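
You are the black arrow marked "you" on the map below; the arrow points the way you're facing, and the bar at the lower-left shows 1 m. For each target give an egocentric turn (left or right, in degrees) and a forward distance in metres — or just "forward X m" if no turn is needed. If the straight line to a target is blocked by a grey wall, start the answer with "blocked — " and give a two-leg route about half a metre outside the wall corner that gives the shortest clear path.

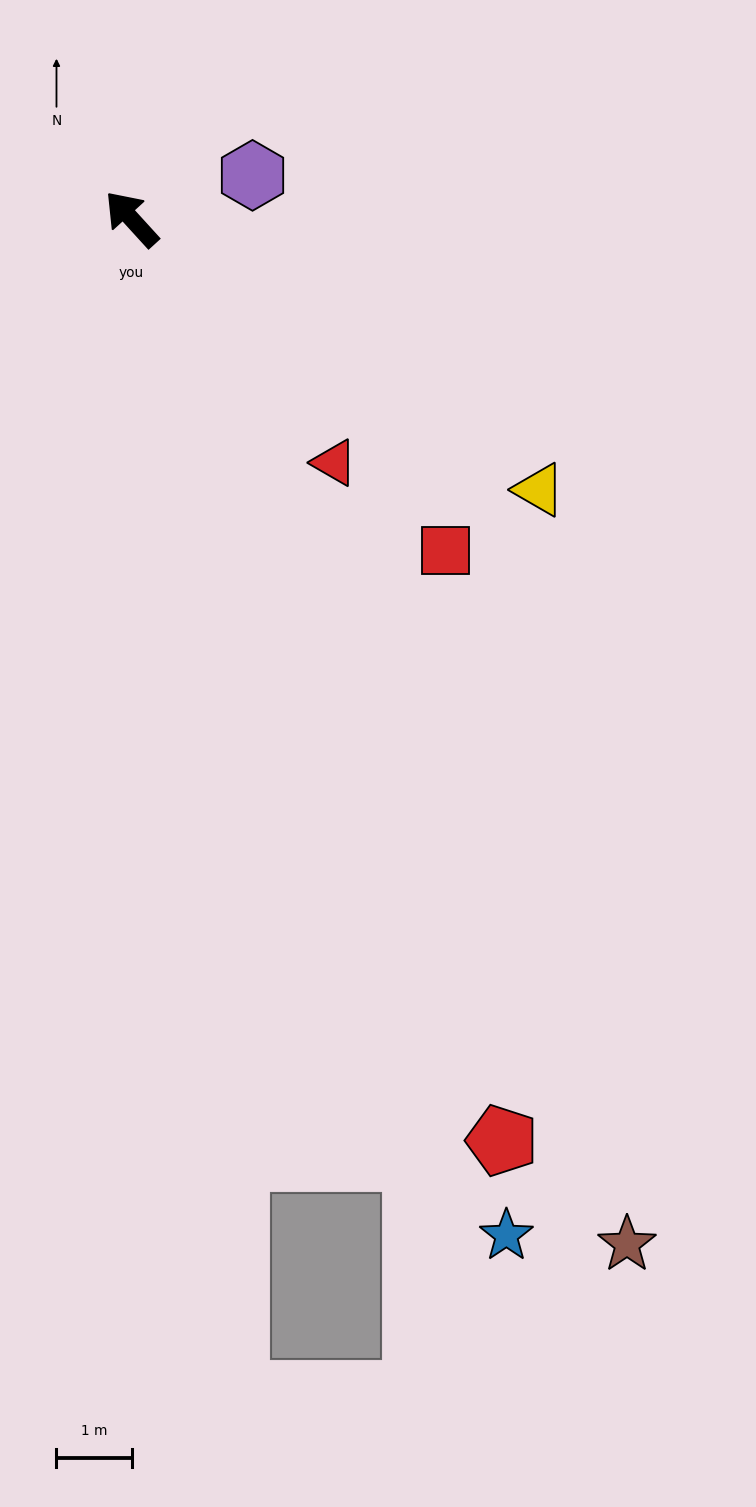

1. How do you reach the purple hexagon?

turn right 113°, forward 1.7 m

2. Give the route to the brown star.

turn left 163°, forward 15.0 m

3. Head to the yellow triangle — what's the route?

turn right 166°, forward 6.4 m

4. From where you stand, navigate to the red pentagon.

turn left 160°, forward 13.1 m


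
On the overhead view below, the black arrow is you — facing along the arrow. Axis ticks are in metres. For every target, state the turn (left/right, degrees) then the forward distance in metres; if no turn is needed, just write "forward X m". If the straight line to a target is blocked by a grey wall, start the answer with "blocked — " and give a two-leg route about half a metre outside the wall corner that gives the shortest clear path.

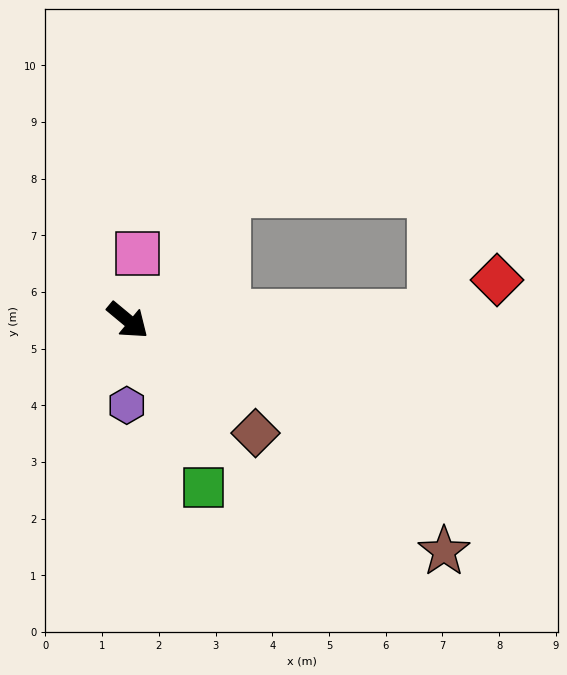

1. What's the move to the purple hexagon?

turn right 51°, forward 1.5 m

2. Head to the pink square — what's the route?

turn left 121°, forward 1.2 m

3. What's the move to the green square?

turn right 26°, forward 3.2 m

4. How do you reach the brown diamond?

forward 3.0 m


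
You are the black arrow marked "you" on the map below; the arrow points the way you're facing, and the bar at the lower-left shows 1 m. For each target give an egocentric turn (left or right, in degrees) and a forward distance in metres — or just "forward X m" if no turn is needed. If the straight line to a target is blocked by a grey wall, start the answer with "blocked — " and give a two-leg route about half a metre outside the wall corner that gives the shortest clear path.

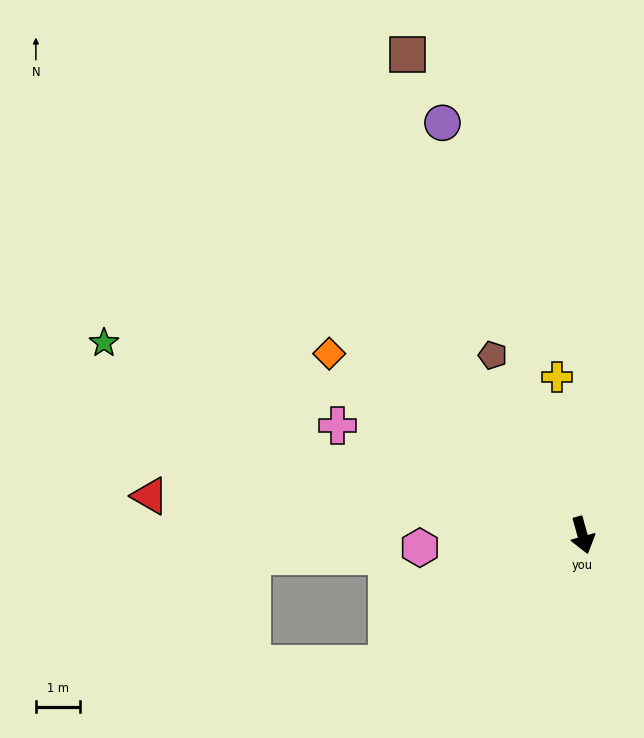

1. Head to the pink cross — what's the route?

turn right 130°, forward 6.0 m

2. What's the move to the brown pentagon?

turn right 169°, forward 4.5 m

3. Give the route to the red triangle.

turn right 111°, forward 9.8 m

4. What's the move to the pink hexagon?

turn right 101°, forward 3.7 m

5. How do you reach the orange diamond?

turn right 141°, forward 7.0 m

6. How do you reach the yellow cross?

turn left 174°, forward 3.6 m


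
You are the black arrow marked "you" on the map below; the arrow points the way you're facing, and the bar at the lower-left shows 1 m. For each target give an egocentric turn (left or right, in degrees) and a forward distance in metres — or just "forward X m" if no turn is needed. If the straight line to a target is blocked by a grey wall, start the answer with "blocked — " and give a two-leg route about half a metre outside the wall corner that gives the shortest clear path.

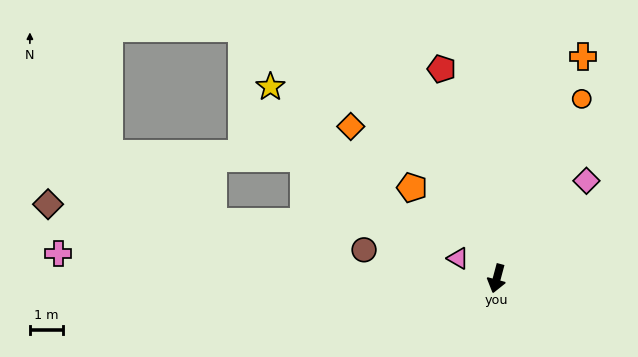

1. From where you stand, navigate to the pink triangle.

turn right 103°, forward 1.3 m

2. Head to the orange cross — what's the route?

turn left 174°, forward 7.3 m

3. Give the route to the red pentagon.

turn right 150°, forward 6.6 m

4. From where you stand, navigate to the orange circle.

turn left 170°, forward 6.1 m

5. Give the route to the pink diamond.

turn left 152°, forward 4.0 m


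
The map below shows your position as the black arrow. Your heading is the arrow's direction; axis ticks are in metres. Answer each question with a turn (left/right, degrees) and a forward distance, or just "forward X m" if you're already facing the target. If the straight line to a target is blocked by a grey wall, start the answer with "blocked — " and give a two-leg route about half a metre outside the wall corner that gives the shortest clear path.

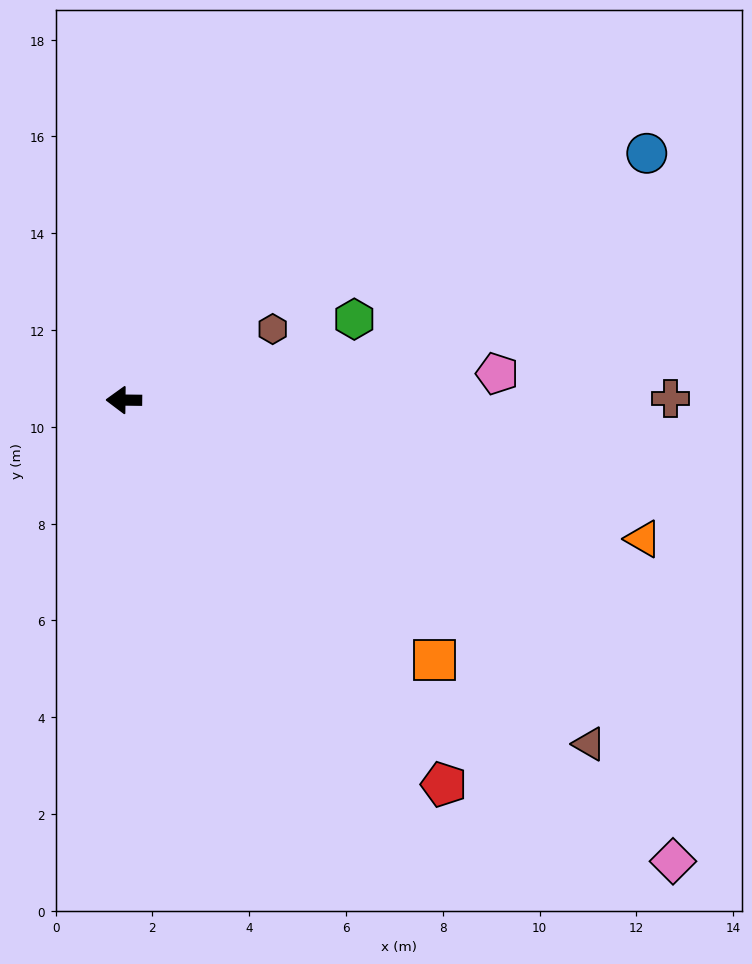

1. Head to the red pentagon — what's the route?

turn left 130°, forward 10.3 m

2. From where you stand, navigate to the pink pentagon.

turn right 175°, forward 7.7 m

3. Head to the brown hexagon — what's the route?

turn right 154°, forward 3.4 m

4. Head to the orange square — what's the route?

turn left 141°, forward 8.4 m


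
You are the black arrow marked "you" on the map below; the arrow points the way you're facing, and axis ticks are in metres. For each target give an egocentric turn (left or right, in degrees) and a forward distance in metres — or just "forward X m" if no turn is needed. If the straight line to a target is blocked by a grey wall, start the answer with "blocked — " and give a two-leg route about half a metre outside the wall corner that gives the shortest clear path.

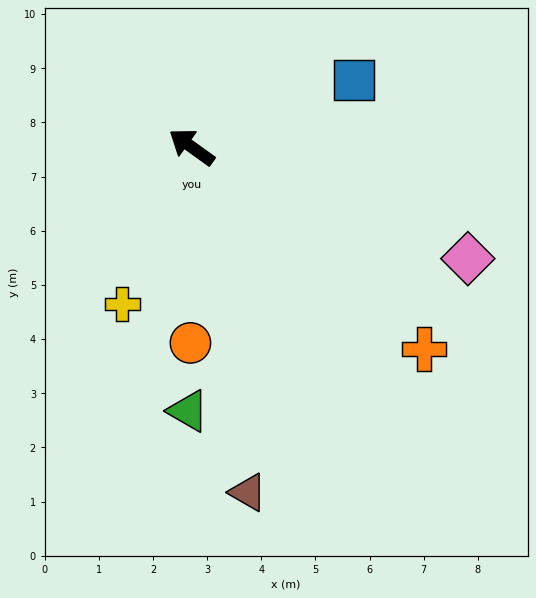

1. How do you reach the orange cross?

turn left 175°, forward 5.7 m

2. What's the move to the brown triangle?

turn left 135°, forward 6.5 m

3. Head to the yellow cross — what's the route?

turn left 102°, forward 3.2 m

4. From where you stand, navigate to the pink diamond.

turn right 166°, forward 5.5 m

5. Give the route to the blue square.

turn right 122°, forward 3.2 m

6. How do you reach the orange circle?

turn left 125°, forward 3.6 m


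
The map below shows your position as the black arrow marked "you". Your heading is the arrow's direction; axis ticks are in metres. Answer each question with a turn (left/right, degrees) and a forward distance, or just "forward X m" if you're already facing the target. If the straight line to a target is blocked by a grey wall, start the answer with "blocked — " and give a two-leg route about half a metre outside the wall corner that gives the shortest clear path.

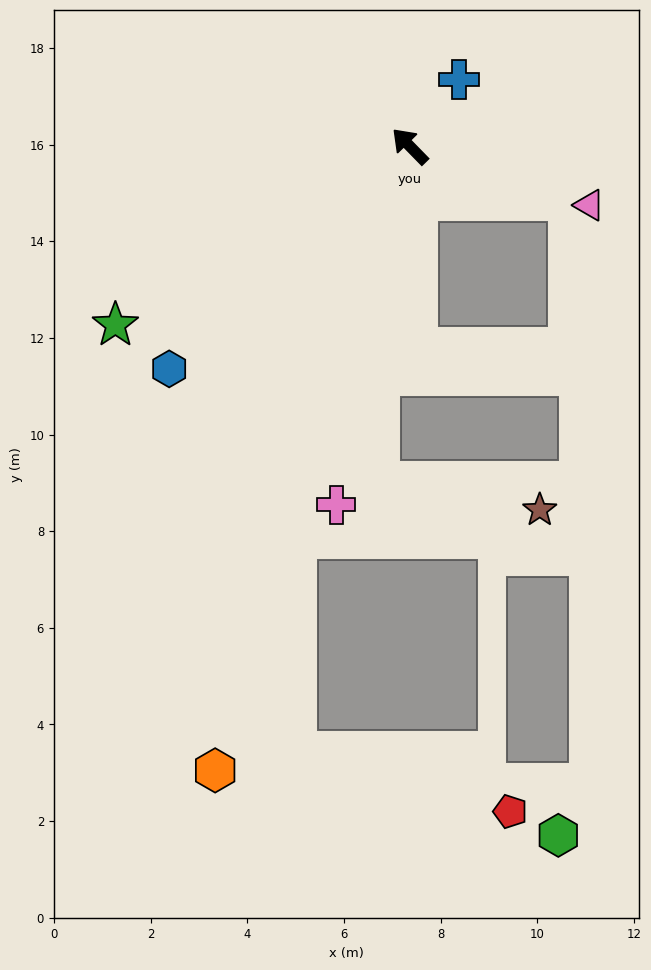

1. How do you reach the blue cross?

turn right 81°, forward 1.7 m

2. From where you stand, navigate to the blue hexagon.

turn left 88°, forward 6.8 m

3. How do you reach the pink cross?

turn left 124°, forward 7.6 m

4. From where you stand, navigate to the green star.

turn left 77°, forward 7.1 m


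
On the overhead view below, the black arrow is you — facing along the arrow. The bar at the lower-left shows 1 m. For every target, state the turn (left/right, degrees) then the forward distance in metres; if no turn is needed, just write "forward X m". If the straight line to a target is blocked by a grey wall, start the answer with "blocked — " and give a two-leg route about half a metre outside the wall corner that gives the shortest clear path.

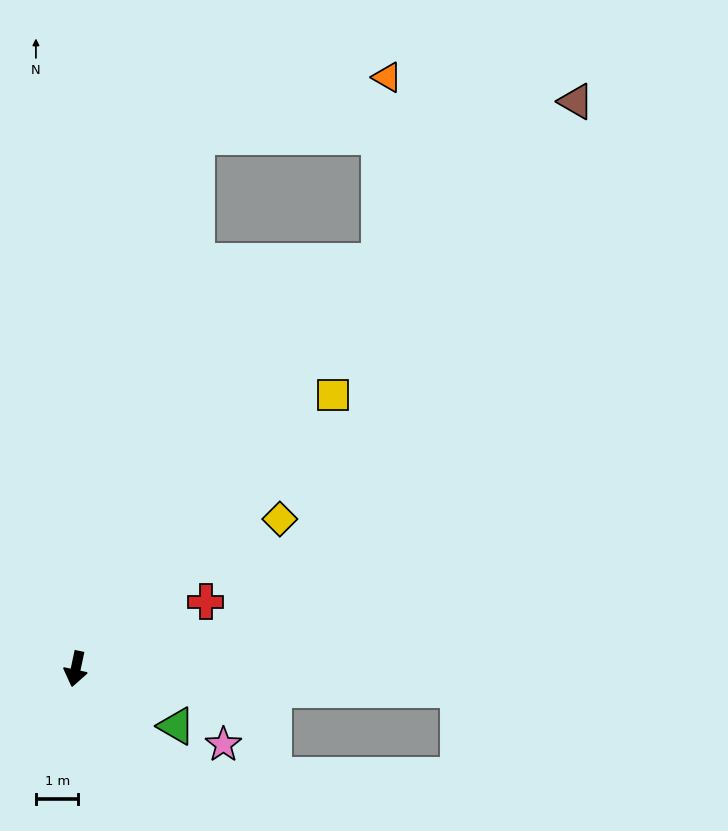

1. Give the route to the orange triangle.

blocked — turn left 155°, forward 12.0 m, then turn left 35°, forward 4.3 m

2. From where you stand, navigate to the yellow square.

turn left 149°, forward 8.8 m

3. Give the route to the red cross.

turn left 129°, forward 3.4 m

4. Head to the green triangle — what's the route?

turn left 72°, forward 2.7 m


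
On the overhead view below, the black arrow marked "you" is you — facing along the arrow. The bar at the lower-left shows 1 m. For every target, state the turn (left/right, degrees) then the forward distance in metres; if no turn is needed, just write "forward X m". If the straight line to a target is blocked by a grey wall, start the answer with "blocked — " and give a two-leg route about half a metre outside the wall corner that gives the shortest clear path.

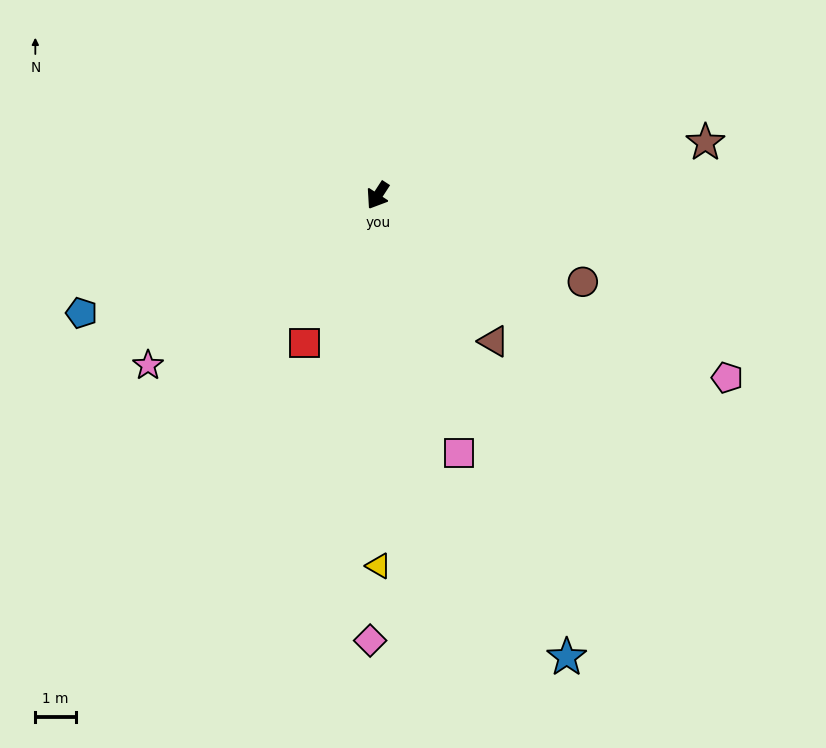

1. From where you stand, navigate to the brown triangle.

turn left 72°, forward 4.6 m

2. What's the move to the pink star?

turn right 20°, forward 7.0 m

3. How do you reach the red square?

turn left 7°, forward 4.1 m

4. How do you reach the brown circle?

turn left 100°, forward 5.5 m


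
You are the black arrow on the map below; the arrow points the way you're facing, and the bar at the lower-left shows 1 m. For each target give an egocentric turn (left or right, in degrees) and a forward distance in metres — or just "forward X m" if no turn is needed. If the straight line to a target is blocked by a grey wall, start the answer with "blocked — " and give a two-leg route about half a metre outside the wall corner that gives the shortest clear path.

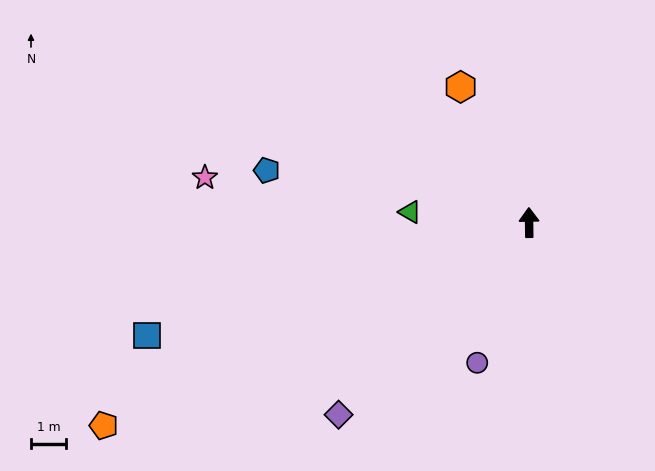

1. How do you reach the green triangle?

turn left 84°, forward 3.4 m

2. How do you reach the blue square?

turn left 106°, forward 11.3 m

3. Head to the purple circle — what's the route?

turn left 159°, forward 4.2 m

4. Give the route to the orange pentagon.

turn left 115°, forward 13.4 m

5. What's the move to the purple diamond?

turn left 134°, forward 7.7 m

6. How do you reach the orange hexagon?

turn left 26°, forward 4.3 m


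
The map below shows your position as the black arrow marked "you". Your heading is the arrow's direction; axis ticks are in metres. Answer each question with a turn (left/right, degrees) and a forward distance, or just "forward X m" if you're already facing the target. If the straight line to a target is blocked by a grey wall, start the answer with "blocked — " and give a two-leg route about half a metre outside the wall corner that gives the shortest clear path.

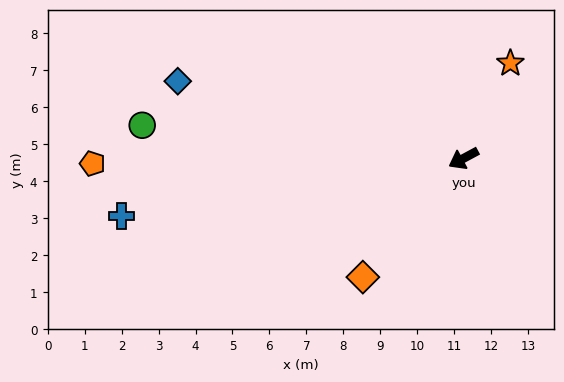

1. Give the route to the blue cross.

turn right 19°, forward 9.4 m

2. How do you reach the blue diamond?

turn right 43°, forward 8.0 m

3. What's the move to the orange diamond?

turn left 21°, forward 4.2 m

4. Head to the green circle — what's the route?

turn right 34°, forward 8.7 m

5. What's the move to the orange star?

turn right 145°, forward 2.9 m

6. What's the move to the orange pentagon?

turn right 28°, forward 10.0 m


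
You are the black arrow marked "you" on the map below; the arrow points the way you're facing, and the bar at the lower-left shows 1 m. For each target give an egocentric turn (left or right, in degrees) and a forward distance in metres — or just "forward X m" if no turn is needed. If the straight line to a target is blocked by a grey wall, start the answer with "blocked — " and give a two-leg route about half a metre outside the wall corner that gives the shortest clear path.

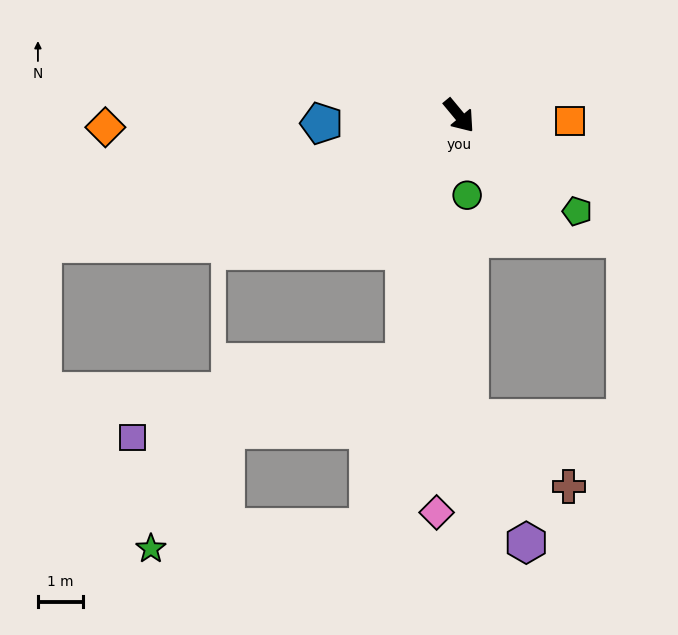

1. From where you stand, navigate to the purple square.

blocked — turn right 52°, forward 5.6 m, then turn right 62°, forward 6.3 m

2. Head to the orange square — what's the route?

turn left 48°, forward 2.5 m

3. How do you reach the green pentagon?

turn left 11°, forward 3.4 m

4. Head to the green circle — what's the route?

turn right 34°, forward 1.8 m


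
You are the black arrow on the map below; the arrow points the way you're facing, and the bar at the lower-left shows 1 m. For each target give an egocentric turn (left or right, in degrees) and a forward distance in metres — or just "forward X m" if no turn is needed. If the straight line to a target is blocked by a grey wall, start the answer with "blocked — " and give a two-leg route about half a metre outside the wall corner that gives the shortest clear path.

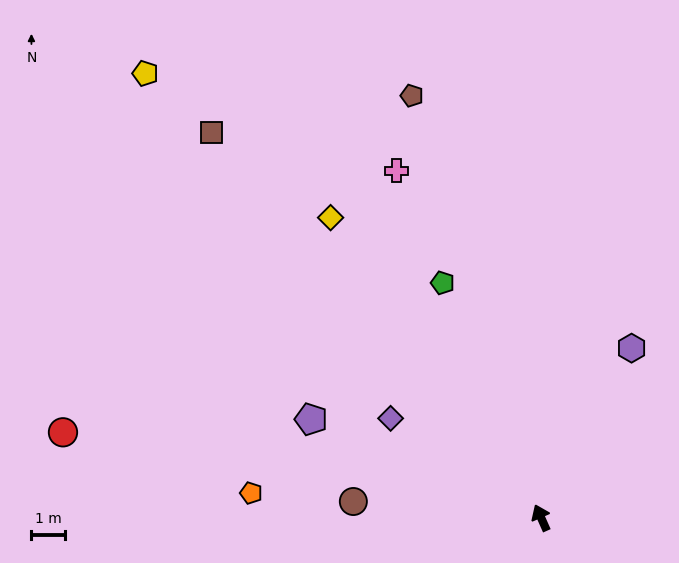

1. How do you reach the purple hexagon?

turn right 52°, forward 5.7 m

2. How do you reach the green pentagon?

forward 7.5 m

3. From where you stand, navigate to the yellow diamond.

turn left 11°, forward 10.8 m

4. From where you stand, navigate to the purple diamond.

turn left 33°, forward 5.3 m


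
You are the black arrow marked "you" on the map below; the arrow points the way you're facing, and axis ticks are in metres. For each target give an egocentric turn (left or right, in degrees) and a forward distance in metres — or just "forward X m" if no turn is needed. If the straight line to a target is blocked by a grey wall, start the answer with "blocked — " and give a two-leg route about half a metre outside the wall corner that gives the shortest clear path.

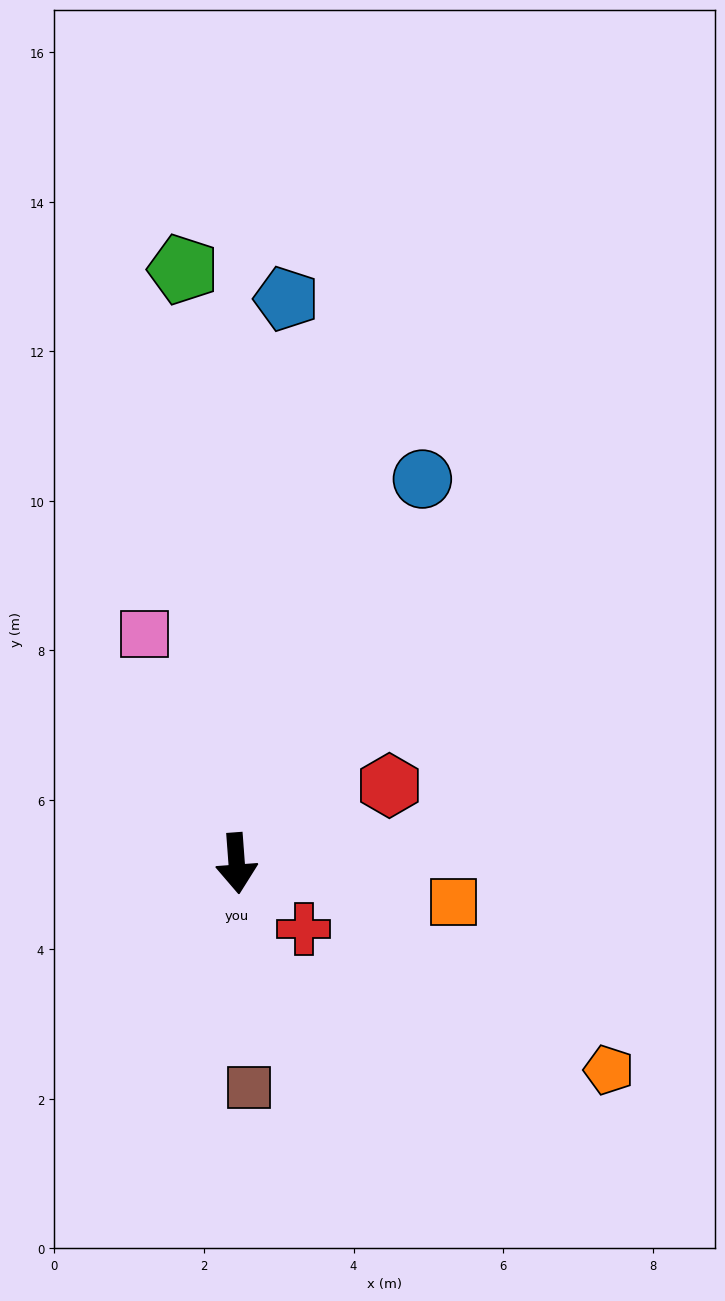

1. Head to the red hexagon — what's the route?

turn left 113°, forward 2.3 m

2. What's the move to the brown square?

forward 3.0 m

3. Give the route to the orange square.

turn left 76°, forward 2.9 m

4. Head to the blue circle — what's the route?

turn left 150°, forward 5.7 m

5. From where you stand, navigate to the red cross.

turn left 41°, forward 1.3 m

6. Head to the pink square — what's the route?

turn right 162°, forward 3.3 m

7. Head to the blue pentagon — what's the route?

turn left 171°, forward 7.6 m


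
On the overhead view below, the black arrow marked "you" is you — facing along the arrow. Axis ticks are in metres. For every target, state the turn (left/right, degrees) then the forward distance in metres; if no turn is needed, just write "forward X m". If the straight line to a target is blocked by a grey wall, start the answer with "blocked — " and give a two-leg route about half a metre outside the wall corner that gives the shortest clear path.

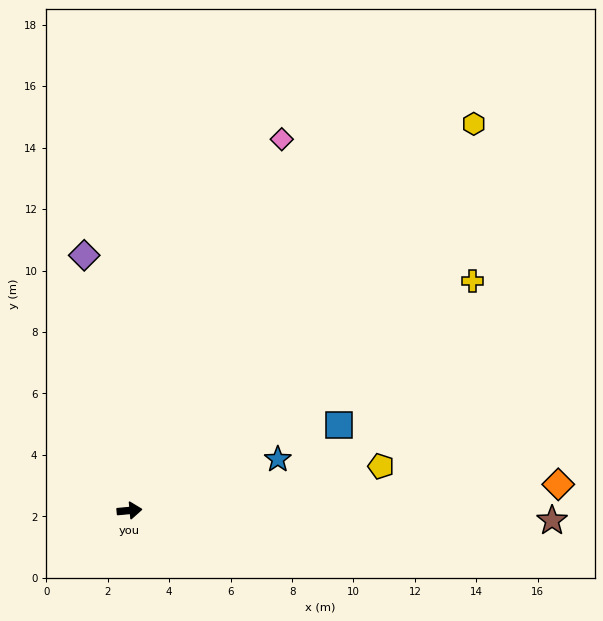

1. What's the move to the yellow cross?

turn left 28°, forward 13.4 m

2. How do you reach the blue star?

turn left 14°, forward 5.1 m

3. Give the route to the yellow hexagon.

turn left 43°, forward 16.9 m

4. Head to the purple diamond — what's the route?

turn left 95°, forward 8.4 m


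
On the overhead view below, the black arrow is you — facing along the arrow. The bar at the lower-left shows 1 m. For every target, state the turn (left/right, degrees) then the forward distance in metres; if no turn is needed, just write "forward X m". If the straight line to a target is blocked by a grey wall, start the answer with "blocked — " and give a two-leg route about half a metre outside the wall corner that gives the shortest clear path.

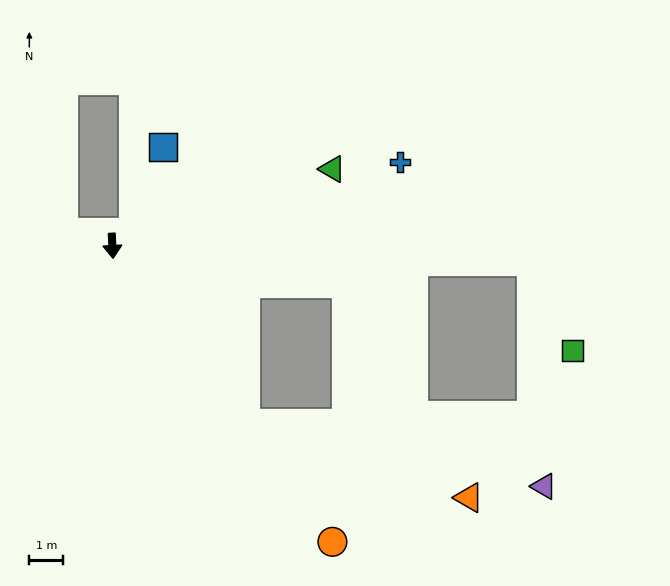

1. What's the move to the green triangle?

turn left 106°, forward 6.9 m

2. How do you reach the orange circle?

turn left 34°, forward 10.8 m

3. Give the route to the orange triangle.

blocked — turn left 34°, forward 6.5 m, then turn left 34°, forward 6.9 m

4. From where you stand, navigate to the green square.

blocked — turn left 85°, forward 12.3 m, then turn right 63°, forward 2.9 m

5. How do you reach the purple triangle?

blocked — turn left 34°, forward 6.5 m, then turn left 41°, forward 9.0 m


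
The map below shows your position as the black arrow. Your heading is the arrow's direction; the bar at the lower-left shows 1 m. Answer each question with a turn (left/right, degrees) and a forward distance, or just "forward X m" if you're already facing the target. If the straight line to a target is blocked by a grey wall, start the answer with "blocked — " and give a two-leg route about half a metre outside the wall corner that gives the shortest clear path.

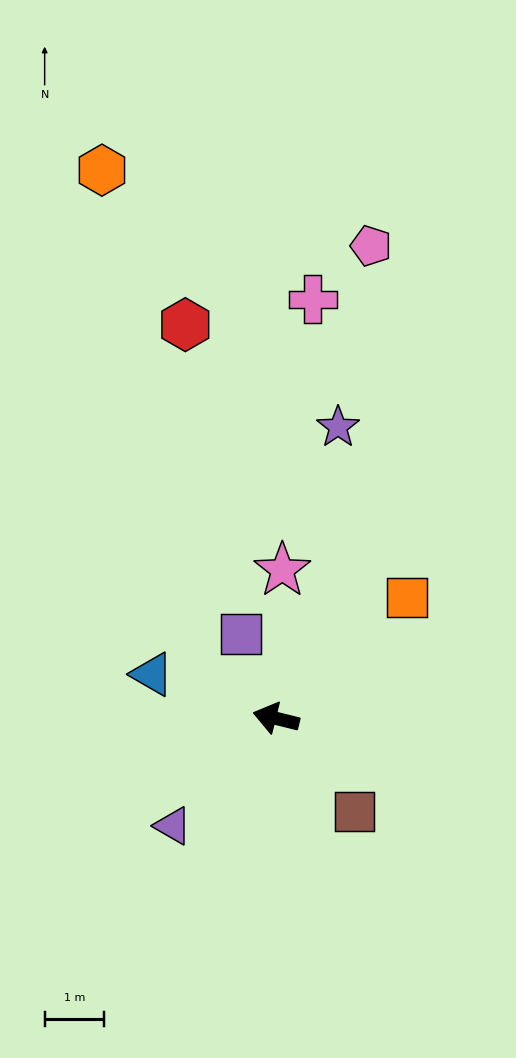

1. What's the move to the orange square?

turn right 123°, forward 3.0 m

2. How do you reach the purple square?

turn right 54°, forward 1.5 m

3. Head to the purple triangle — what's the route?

turn left 60°, forward 2.5 m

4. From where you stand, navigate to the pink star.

turn right 79°, forward 2.5 m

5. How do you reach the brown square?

turn left 144°, forward 2.0 m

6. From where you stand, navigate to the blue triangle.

turn right 6°, forward 2.2 m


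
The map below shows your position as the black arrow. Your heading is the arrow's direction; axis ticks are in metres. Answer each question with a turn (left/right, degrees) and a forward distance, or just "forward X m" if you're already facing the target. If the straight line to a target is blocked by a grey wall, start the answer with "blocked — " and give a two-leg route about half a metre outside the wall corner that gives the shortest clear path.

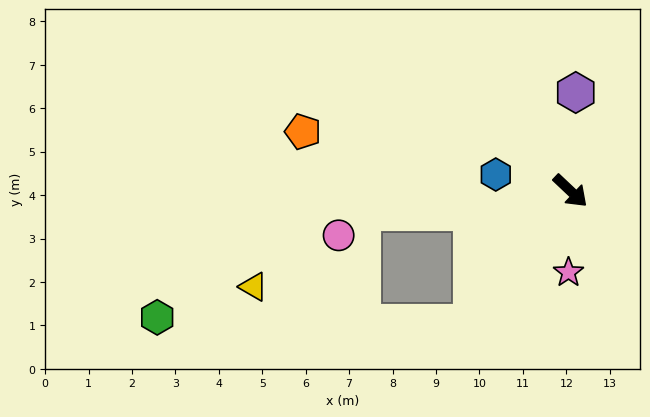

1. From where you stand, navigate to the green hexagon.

blocked — turn right 83°, forward 3.8 m, then turn right 55°, forward 7.2 m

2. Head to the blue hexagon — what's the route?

turn right 149°, forward 1.8 m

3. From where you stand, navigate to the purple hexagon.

turn left 130°, forward 2.3 m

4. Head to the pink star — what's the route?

turn right 48°, forward 1.9 m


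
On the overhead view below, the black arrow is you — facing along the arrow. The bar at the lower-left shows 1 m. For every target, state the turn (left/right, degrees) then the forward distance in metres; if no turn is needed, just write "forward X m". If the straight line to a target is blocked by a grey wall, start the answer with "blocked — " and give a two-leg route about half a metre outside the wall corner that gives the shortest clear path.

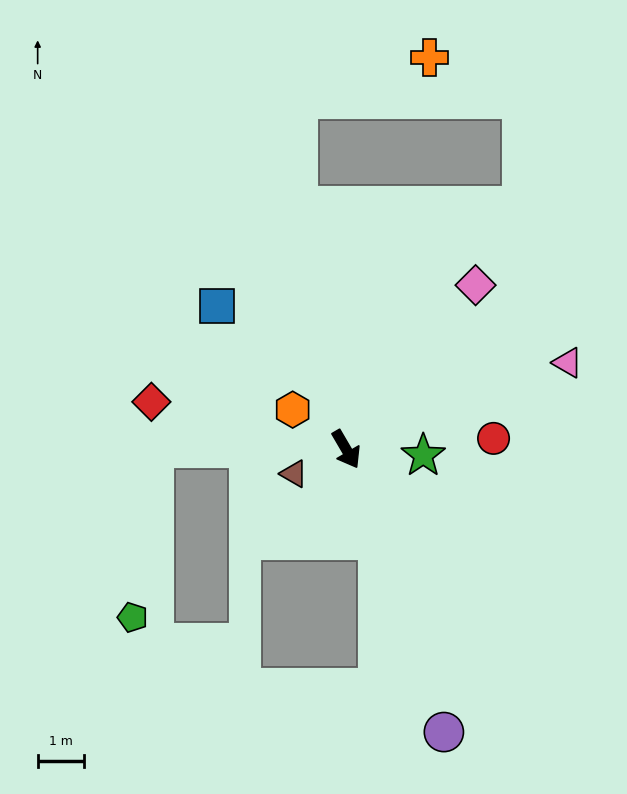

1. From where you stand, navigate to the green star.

turn left 55°, forward 1.7 m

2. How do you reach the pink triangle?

turn left 81°, forward 5.1 m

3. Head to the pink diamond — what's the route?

turn left 111°, forward 4.5 m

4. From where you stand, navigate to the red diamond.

turn right 134°, forward 4.3 m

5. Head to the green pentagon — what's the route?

blocked — turn right 121°, forward 4.1 m, then turn left 83°, forward 3.7 m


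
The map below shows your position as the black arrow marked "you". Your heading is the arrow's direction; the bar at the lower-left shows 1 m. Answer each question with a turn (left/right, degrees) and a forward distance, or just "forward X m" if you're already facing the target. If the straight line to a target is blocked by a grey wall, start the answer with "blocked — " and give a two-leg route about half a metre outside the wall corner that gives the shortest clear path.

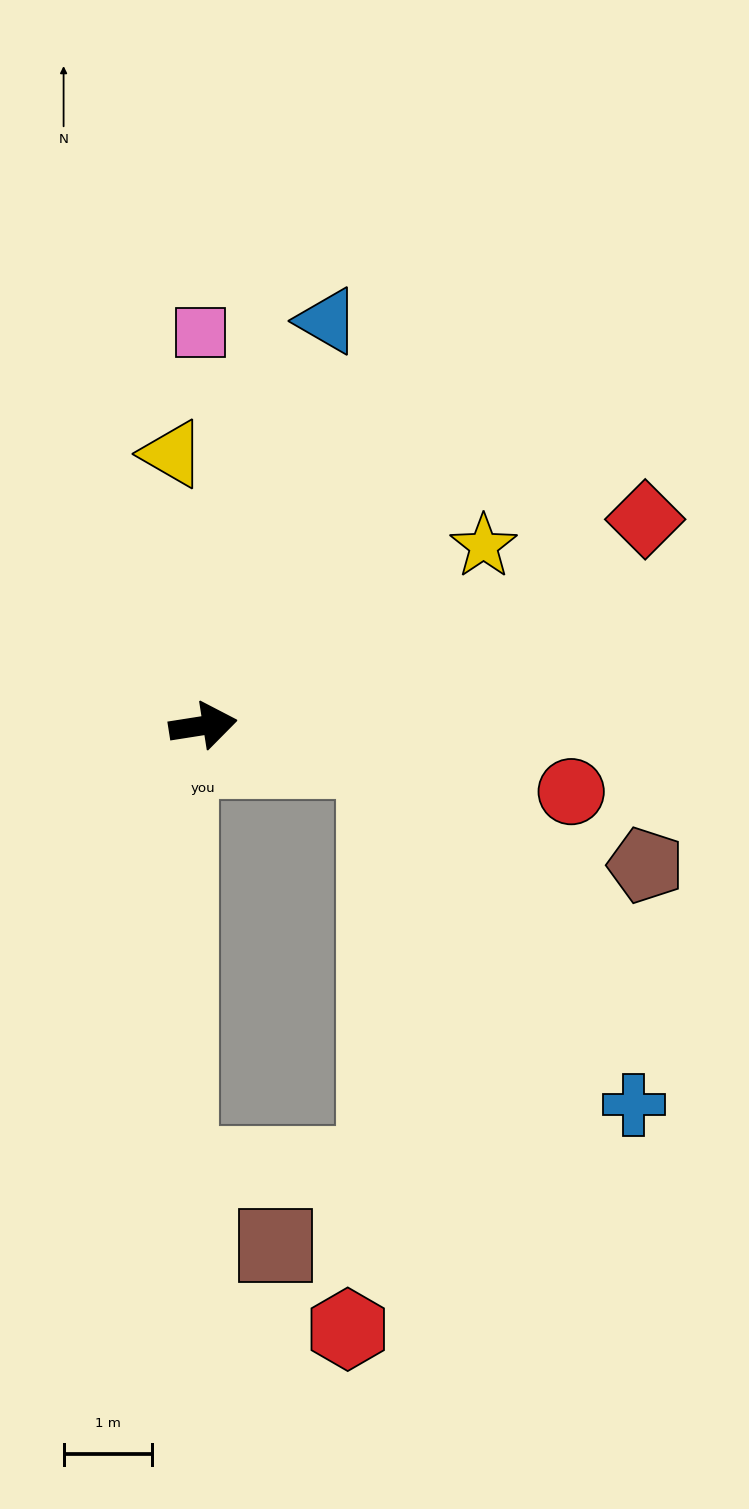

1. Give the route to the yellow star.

turn left 24°, forward 3.8 m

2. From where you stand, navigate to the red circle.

turn right 19°, forward 4.2 m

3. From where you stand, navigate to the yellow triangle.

turn left 88°, forward 3.1 m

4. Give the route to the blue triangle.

turn left 64°, forward 4.8 m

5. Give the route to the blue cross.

blocked — turn right 20°, forward 2.0 m, then turn right 42°, forward 4.9 m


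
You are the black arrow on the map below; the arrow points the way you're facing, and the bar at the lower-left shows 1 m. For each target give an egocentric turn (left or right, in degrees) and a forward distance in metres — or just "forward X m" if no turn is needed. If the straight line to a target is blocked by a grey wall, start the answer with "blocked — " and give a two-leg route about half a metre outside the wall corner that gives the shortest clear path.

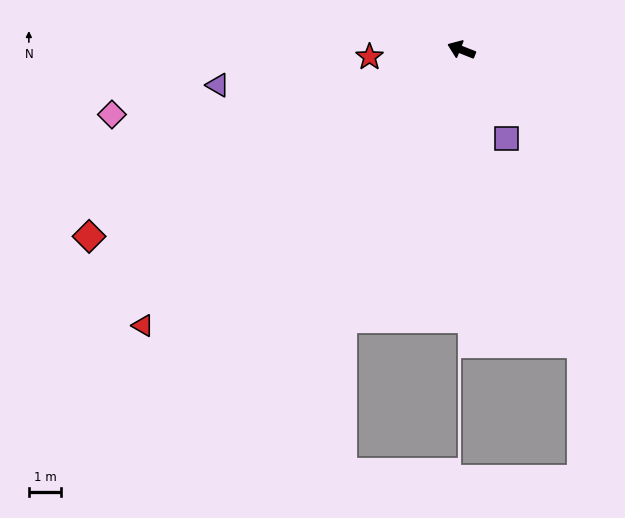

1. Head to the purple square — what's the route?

turn left 139°, forward 3.1 m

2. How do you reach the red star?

turn left 26°, forward 2.8 m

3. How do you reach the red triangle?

turn left 62°, forward 13.0 m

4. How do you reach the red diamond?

turn left 48°, forward 12.9 m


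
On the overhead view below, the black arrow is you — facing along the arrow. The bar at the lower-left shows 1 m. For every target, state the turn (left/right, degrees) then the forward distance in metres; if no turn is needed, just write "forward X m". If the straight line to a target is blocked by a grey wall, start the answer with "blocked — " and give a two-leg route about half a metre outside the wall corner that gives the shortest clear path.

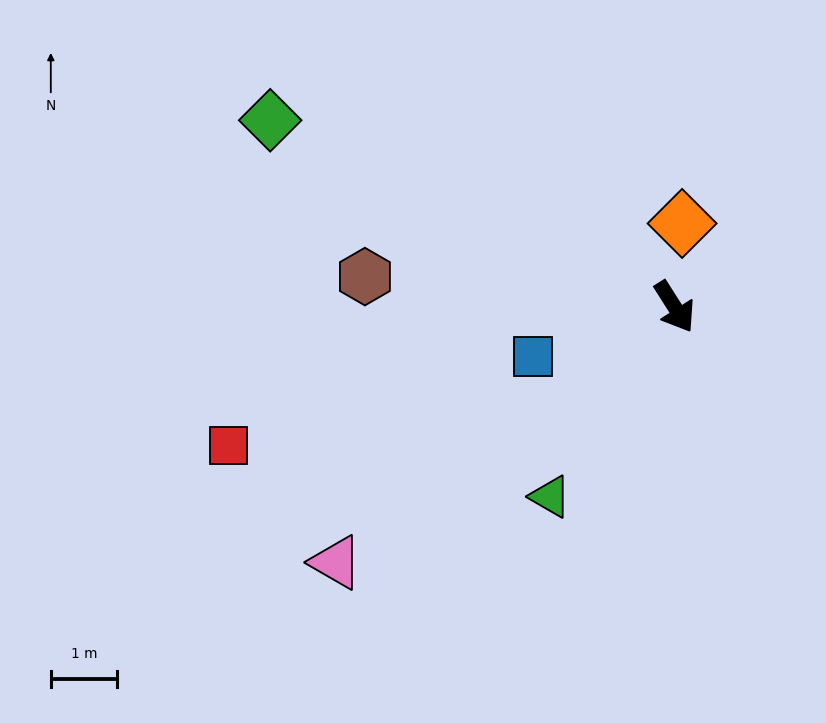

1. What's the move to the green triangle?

turn right 66°, forward 3.4 m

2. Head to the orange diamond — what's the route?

turn left 142°, forward 1.3 m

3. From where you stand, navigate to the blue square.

turn right 103°, forward 2.3 m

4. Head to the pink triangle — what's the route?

turn right 85°, forward 6.4 m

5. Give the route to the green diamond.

turn right 147°, forward 6.7 m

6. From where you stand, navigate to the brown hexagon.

turn right 128°, forward 4.7 m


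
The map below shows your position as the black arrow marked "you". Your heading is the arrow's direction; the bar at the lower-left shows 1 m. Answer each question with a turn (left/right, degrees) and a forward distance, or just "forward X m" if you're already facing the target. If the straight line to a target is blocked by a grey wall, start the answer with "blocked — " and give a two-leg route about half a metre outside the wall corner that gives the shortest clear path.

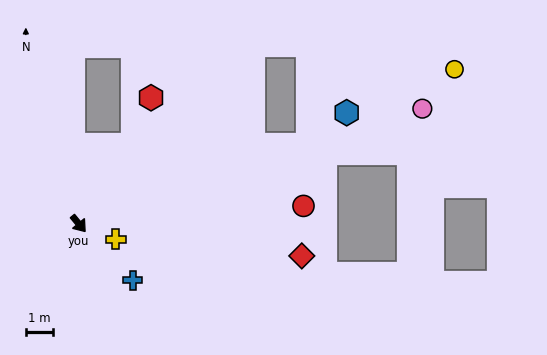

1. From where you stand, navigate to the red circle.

turn left 55°, forward 8.2 m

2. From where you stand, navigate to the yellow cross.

turn left 28°, forward 1.5 m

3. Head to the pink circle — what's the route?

turn left 69°, forward 13.1 m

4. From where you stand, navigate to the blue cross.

turn left 4°, forward 2.8 m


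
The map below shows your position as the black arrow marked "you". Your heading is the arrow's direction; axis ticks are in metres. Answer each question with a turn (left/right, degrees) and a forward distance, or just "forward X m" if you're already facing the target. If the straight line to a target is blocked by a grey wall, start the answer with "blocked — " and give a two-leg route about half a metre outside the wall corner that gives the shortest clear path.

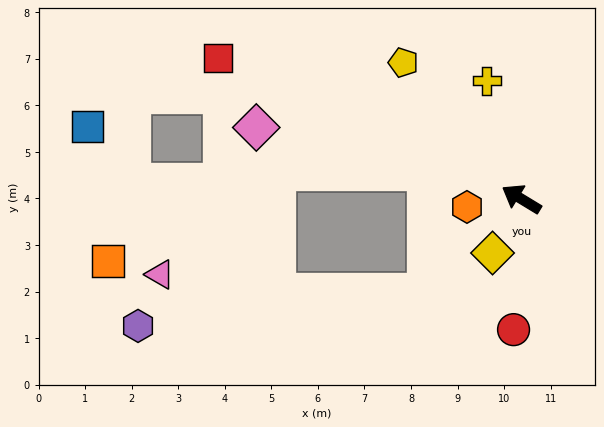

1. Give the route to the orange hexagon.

turn left 40°, forward 1.2 m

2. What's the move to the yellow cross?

turn right 42°, forward 2.6 m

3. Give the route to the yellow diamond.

turn left 93°, forward 1.3 m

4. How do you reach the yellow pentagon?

turn right 18°, forward 3.9 m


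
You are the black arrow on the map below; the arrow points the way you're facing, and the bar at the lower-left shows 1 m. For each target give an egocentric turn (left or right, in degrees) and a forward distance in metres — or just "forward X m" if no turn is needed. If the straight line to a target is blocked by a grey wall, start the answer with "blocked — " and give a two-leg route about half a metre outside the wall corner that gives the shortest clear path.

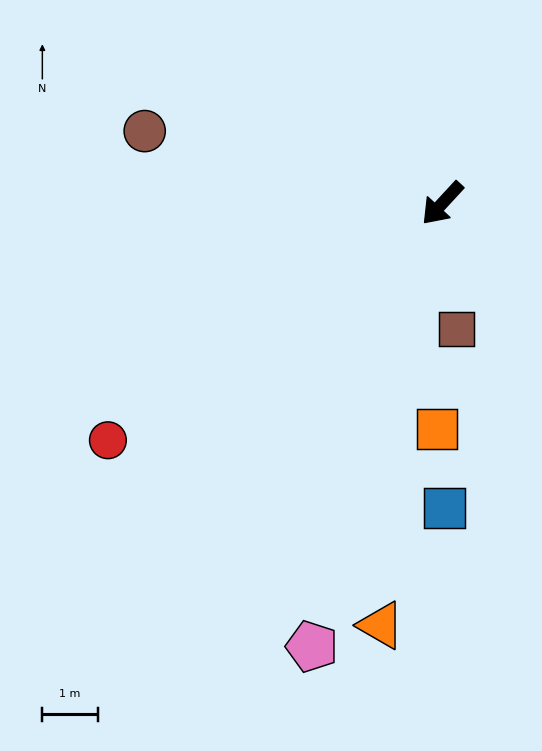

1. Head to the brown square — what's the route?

turn left 49°, forward 2.3 m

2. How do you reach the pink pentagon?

turn left 26°, forward 8.3 m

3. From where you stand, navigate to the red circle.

turn right 12°, forward 7.4 m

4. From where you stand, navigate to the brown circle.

turn right 61°, forward 5.5 m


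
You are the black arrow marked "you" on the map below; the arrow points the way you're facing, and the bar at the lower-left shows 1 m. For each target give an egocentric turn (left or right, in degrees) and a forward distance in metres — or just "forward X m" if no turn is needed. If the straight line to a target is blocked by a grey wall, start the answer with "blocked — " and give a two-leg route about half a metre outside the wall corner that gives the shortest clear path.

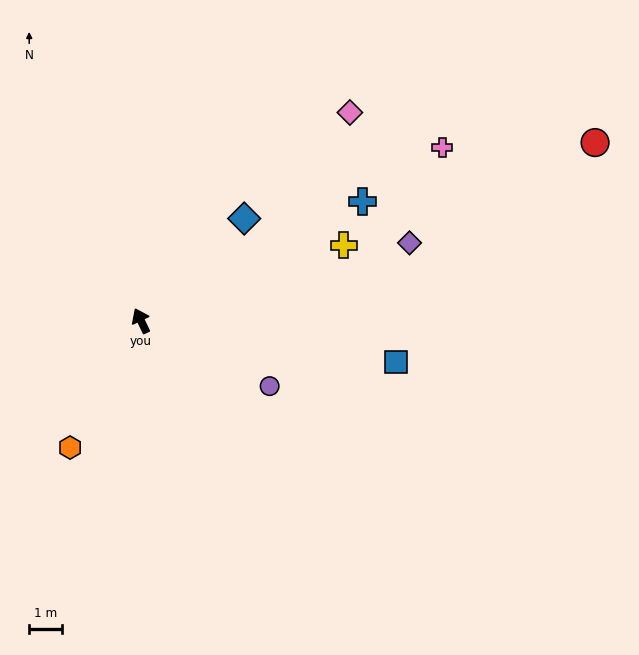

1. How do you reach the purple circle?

turn right 142°, forward 4.4 m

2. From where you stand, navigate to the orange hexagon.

turn left 125°, forward 4.4 m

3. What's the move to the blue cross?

turn right 87°, forward 7.7 m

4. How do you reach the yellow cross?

turn right 95°, forward 6.6 m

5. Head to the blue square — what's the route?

turn right 125°, forward 7.9 m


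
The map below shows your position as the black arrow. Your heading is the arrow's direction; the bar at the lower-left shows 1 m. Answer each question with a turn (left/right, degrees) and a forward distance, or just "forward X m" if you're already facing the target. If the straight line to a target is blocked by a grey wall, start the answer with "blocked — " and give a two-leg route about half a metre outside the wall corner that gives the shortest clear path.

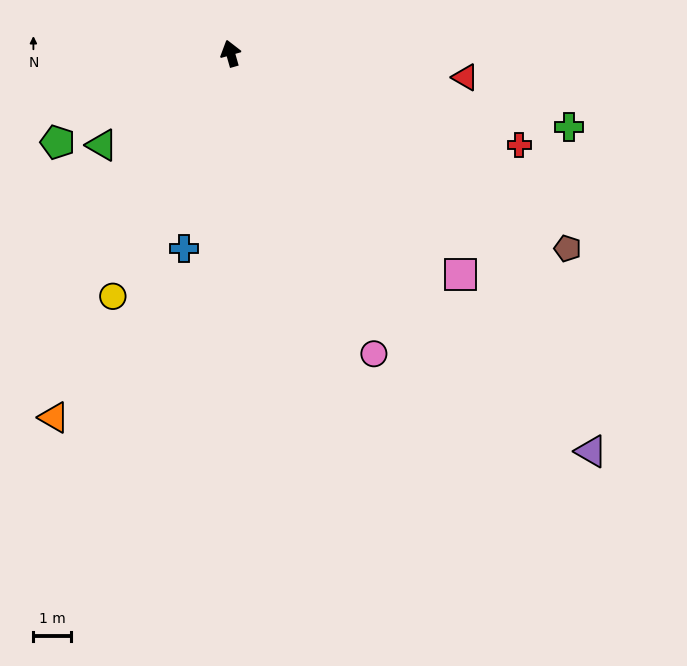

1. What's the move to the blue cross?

turn left 151°, forward 5.4 m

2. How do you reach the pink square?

turn right 150°, forward 8.6 m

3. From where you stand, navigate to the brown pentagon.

turn right 136°, forward 10.5 m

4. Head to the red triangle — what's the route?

turn right 112°, forward 6.3 m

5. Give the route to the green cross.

turn right 118°, forward 9.3 m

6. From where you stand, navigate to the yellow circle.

turn left 138°, forward 7.3 m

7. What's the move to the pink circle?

turn right 170°, forward 8.9 m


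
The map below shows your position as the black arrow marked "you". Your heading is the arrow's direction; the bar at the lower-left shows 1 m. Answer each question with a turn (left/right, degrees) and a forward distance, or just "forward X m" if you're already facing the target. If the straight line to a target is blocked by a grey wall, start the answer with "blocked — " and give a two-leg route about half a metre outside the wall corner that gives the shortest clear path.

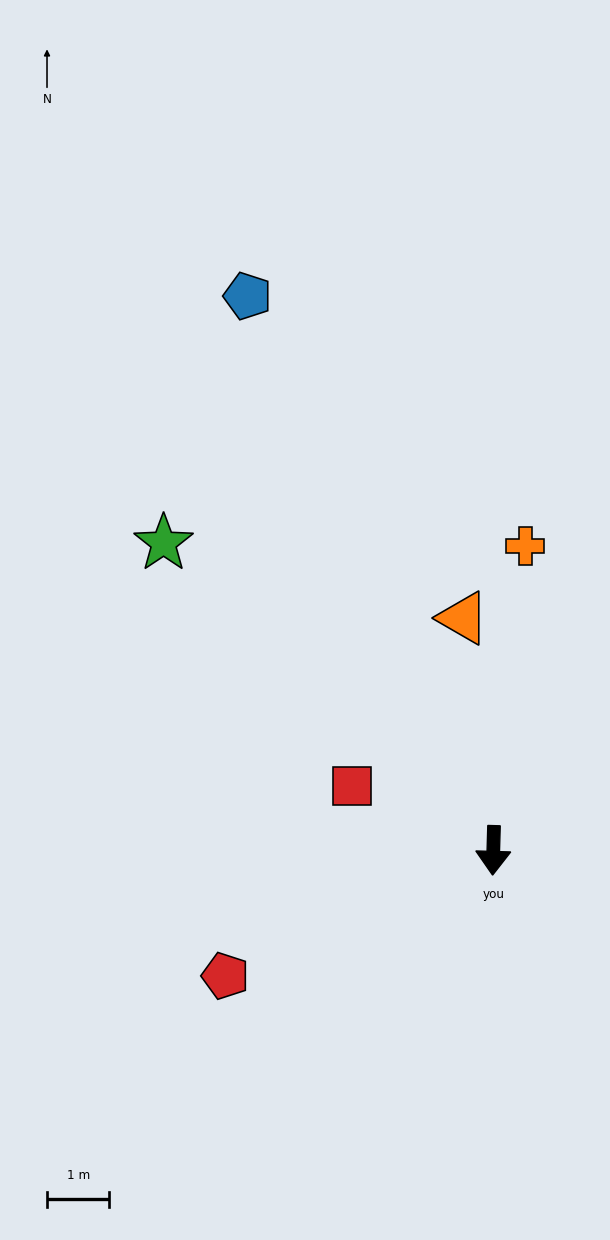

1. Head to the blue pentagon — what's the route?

turn right 154°, forward 9.7 m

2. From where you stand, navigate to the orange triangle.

turn right 171°, forward 3.8 m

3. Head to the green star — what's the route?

turn right 131°, forward 7.2 m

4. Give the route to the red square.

turn right 113°, forward 2.5 m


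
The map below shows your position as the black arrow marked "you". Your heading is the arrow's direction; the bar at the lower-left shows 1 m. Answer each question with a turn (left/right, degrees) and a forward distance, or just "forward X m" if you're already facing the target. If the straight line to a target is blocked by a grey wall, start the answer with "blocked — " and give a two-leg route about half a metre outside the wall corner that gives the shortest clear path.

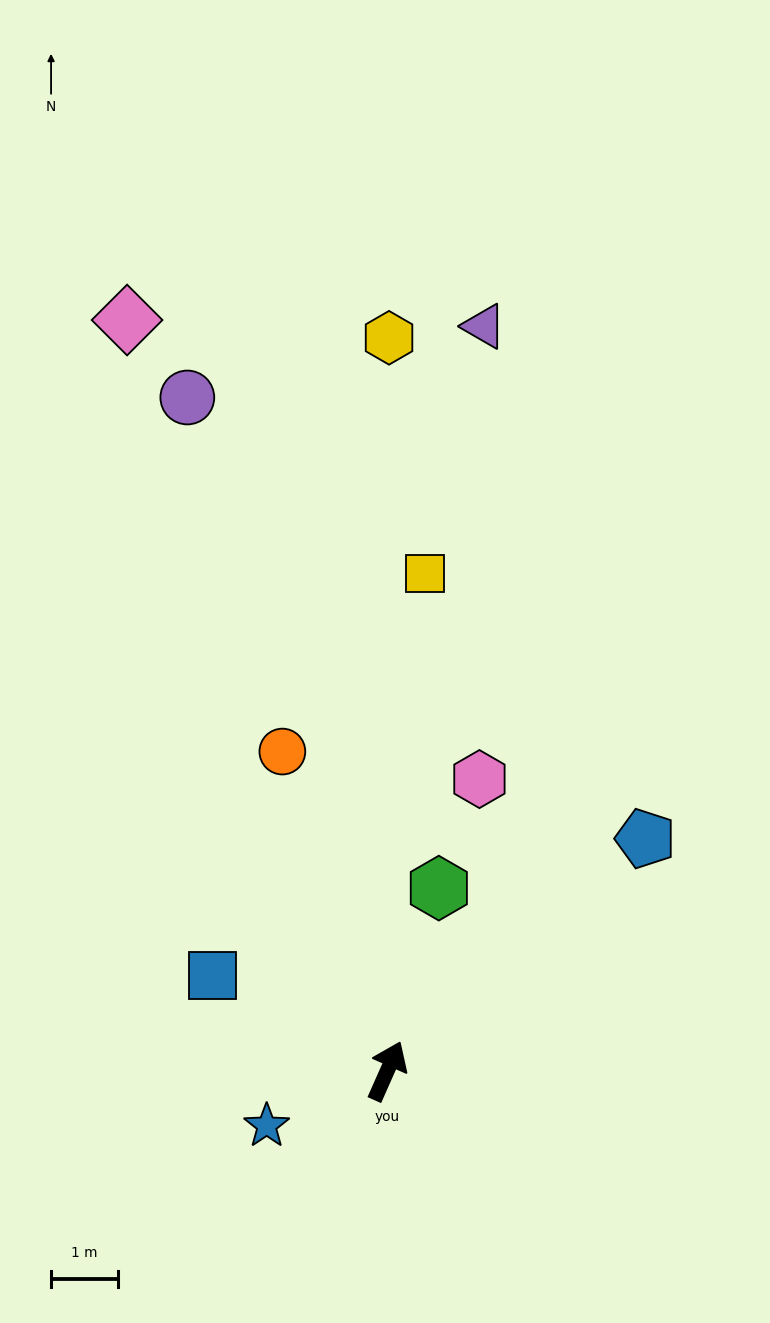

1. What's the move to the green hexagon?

turn left 8°, forward 2.8 m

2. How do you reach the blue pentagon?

turn right 24°, forward 5.2 m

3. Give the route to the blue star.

turn left 138°, forward 2.0 m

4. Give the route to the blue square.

turn left 85°, forward 3.0 m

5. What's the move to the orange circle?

turn left 42°, forward 5.0 m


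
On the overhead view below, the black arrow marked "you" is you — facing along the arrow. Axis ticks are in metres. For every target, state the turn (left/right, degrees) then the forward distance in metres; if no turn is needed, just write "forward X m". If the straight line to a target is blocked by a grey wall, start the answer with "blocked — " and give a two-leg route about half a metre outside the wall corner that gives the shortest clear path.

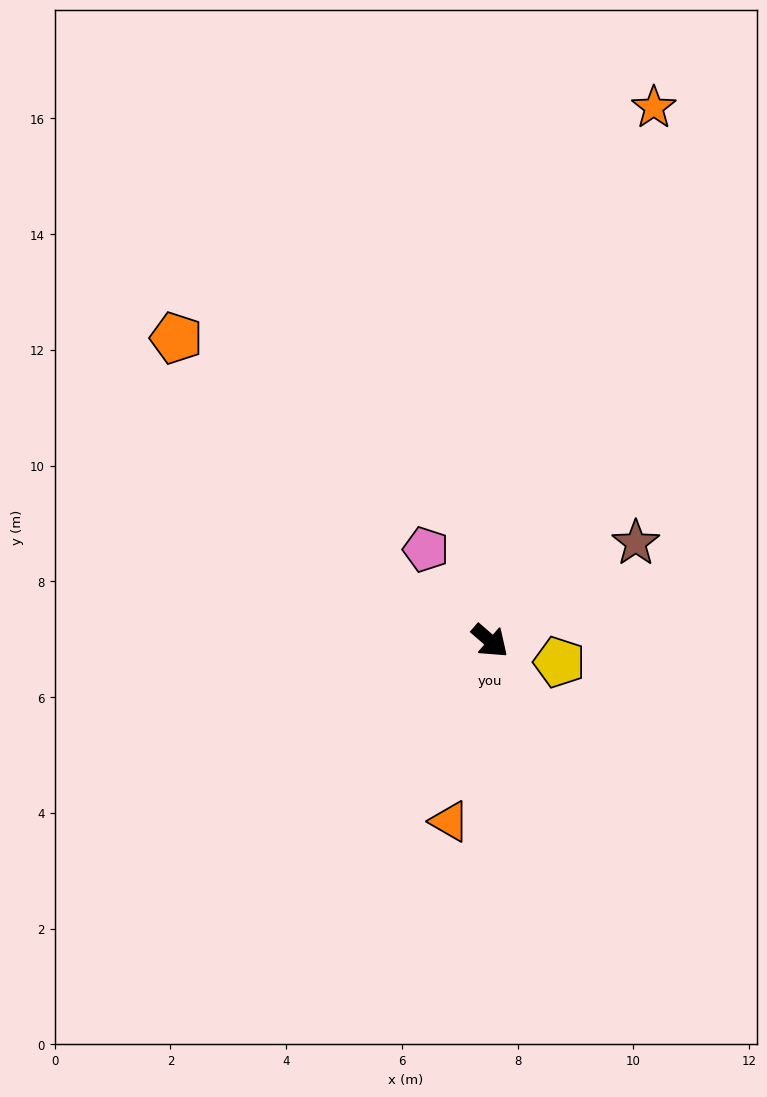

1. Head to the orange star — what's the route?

turn left 114°, forward 9.6 m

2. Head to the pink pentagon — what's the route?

turn left 166°, forward 1.9 m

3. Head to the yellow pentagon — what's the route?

turn left 24°, forward 1.3 m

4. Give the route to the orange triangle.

turn right 62°, forward 3.2 m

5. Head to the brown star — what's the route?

turn left 75°, forward 3.0 m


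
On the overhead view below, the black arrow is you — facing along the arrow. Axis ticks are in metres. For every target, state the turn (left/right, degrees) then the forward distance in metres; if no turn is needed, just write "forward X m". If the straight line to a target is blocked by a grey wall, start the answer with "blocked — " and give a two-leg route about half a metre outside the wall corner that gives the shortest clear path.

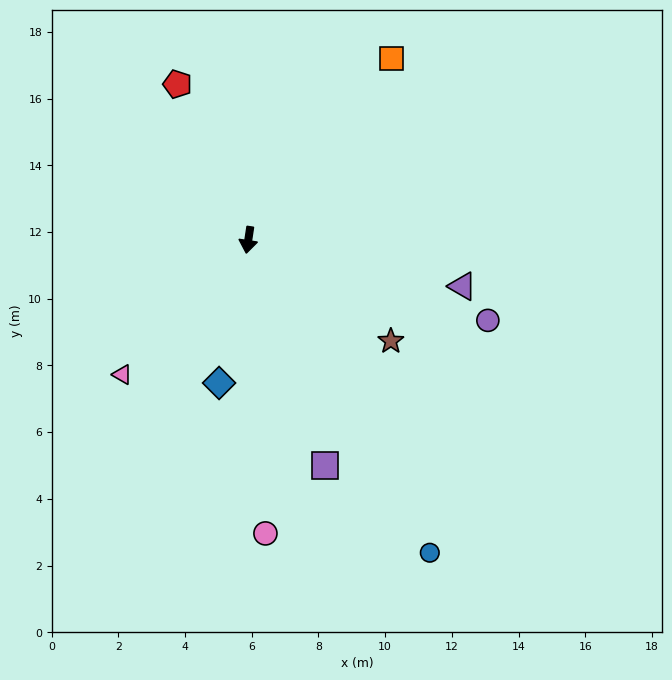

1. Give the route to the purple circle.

turn left 80°, forward 7.6 m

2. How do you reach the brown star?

turn left 63°, forward 5.2 m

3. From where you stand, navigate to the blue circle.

turn left 39°, forward 10.8 m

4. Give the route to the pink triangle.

turn right 35°, forward 5.5 m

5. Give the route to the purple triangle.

turn left 86°, forward 6.6 m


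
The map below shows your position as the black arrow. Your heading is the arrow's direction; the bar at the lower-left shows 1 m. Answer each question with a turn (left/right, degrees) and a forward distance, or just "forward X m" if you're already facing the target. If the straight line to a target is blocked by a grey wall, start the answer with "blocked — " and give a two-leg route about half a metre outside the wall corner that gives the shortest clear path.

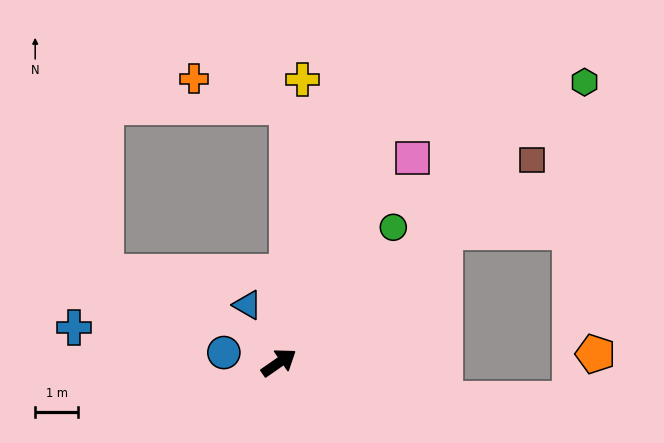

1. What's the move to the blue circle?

turn left 135°, forward 1.3 m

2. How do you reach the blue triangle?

turn left 84°, forward 1.5 m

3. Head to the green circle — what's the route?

turn left 15°, forward 4.1 m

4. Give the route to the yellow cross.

turn left 50°, forward 6.6 m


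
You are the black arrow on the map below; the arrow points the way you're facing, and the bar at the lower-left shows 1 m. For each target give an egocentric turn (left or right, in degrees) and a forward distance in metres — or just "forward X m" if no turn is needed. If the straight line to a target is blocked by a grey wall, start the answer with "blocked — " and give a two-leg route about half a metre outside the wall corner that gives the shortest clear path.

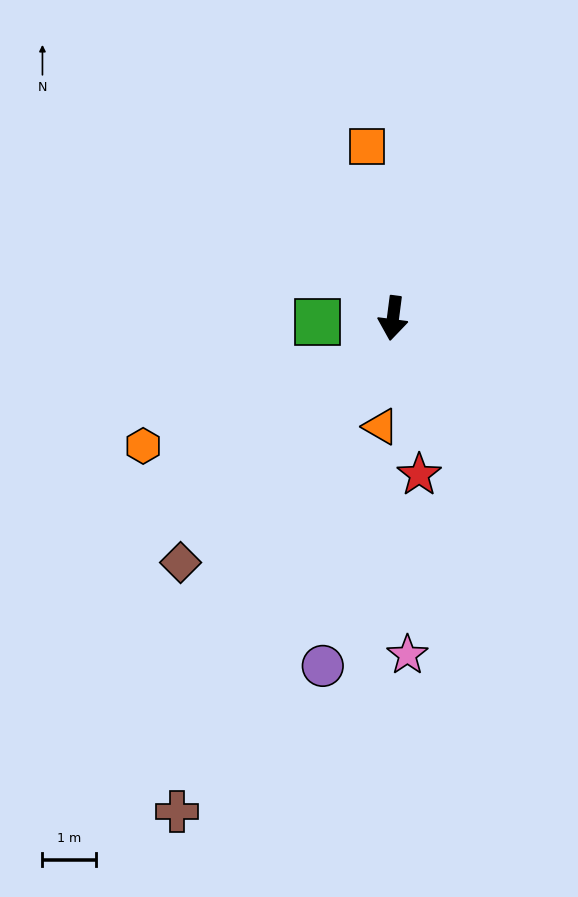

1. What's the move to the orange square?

turn right 164°, forward 3.2 m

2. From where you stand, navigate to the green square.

turn right 80°, forward 1.4 m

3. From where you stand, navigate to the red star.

turn left 17°, forward 2.9 m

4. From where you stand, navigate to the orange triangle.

forward 2.0 m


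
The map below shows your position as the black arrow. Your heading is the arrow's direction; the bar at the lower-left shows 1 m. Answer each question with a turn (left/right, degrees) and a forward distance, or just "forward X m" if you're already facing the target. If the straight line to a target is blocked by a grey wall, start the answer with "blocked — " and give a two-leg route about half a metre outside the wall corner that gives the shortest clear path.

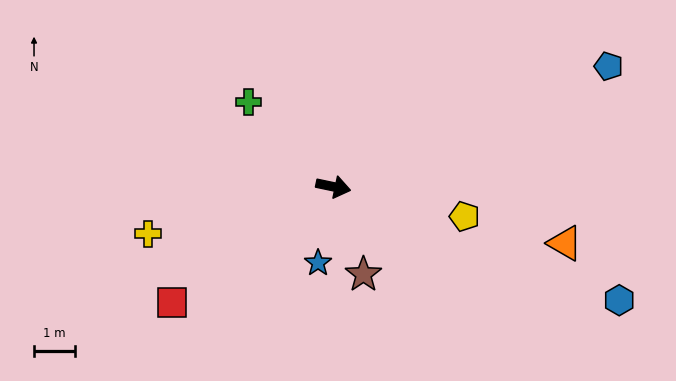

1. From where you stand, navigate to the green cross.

turn left 147°, forward 2.9 m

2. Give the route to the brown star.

turn right 59°, forward 2.2 m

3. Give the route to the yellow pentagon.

forward 3.3 m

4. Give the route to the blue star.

turn right 89°, forward 1.9 m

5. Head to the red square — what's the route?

turn right 133°, forward 4.8 m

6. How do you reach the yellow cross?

turn right 154°, forward 4.6 m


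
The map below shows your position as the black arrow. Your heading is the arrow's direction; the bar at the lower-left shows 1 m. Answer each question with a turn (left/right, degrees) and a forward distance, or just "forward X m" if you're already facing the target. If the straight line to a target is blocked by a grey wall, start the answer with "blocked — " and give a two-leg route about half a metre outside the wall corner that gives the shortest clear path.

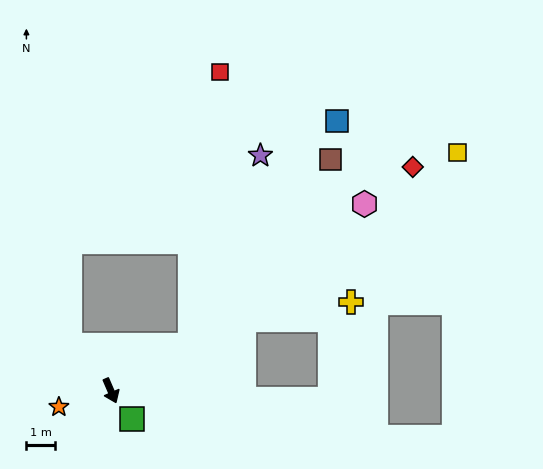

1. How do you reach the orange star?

turn right 96°, forward 1.9 m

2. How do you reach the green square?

turn left 14°, forward 1.2 m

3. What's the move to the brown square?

blocked — turn left 97°, forward 3.2 m, then turn left 22°, forward 8.0 m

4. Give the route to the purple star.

blocked — turn left 97°, forward 3.2 m, then turn left 39°, forward 7.0 m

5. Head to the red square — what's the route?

blocked — turn left 97°, forward 3.2 m, then turn left 53°, forward 9.5 m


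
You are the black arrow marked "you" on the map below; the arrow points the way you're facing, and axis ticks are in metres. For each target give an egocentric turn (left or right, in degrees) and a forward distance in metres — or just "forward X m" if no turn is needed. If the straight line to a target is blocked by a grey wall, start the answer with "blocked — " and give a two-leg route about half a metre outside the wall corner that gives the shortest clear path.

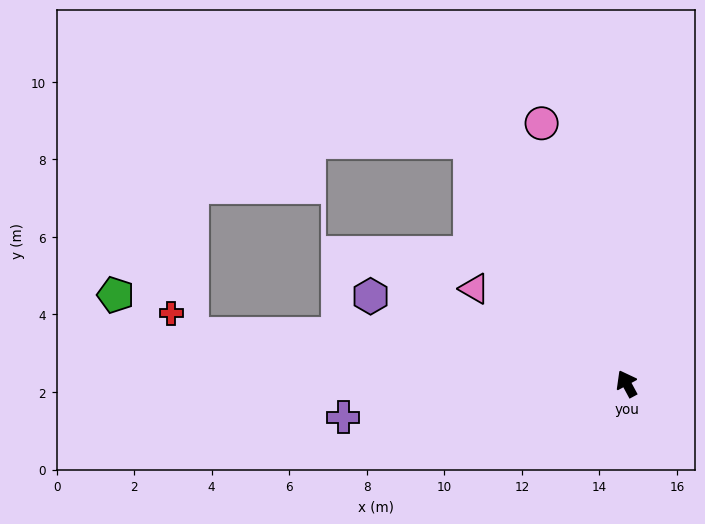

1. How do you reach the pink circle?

turn right 10°, forward 7.1 m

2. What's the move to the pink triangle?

turn left 30°, forward 4.6 m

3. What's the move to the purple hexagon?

turn left 43°, forward 7.0 m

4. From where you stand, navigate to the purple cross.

turn left 68°, forward 7.4 m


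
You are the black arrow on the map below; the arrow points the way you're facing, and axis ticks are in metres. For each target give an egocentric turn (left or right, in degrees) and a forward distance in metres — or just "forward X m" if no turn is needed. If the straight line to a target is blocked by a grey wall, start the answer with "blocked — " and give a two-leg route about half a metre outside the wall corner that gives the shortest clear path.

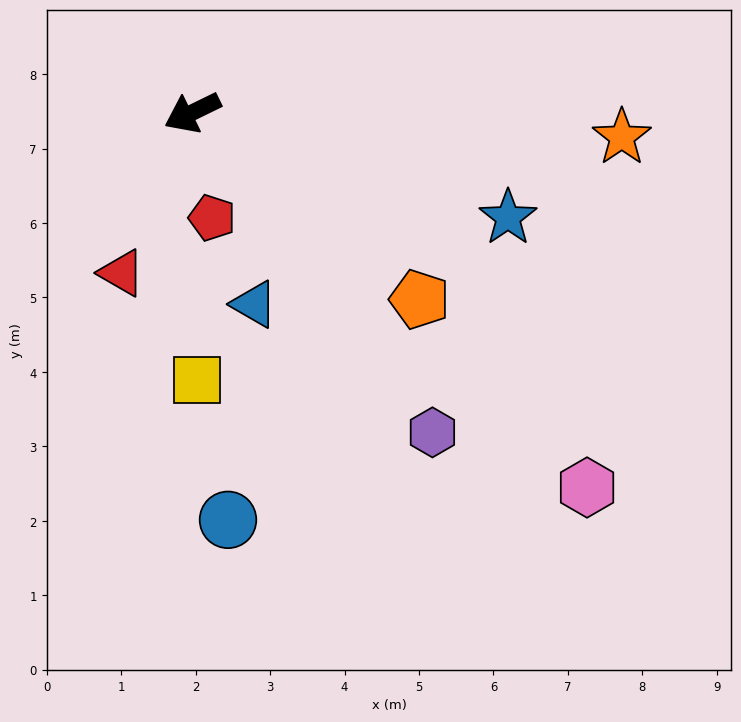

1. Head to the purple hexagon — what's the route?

turn left 101°, forward 5.4 m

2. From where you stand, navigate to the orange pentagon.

turn left 115°, forward 4.0 m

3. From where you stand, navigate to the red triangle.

turn left 40°, forward 2.4 m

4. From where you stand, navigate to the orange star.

turn left 151°, forward 5.8 m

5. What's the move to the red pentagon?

turn left 75°, forward 1.4 m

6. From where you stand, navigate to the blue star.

turn left 136°, forward 4.5 m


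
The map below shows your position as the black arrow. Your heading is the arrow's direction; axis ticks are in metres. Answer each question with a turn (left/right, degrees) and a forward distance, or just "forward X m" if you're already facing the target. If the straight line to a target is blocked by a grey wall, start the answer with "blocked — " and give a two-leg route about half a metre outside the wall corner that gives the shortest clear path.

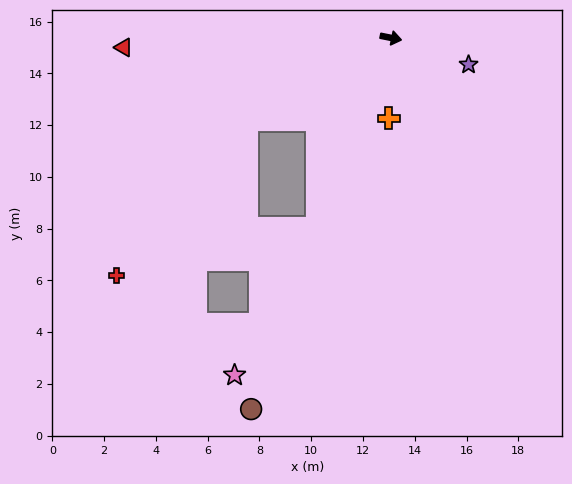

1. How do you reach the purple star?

turn right 8°, forward 3.2 m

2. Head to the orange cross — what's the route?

turn right 80°, forward 3.1 m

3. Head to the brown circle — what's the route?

turn right 99°, forward 15.3 m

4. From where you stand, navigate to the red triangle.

turn right 167°, forward 10.3 m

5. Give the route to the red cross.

blocked — turn right 139°, forward 6.4 m, then turn left 20°, forward 7.8 m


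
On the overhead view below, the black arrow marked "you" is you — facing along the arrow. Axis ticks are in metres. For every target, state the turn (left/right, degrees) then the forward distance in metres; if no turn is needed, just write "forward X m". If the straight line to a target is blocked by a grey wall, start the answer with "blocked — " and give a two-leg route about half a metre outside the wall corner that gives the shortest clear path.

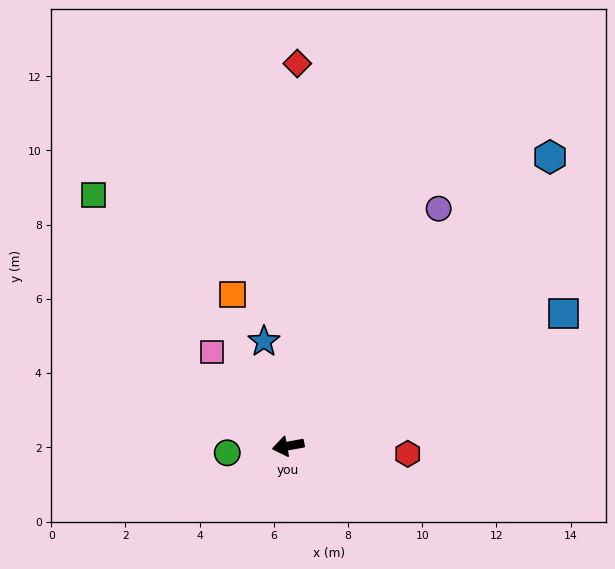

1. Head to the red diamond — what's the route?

turn right 102°, forward 10.3 m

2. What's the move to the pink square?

turn right 61°, forward 3.3 m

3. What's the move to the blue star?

turn right 87°, forward 2.9 m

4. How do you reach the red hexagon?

turn left 166°, forward 3.2 m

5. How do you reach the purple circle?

turn right 133°, forward 7.6 m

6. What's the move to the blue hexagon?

turn right 143°, forward 10.5 m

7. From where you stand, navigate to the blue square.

turn right 165°, forward 8.2 m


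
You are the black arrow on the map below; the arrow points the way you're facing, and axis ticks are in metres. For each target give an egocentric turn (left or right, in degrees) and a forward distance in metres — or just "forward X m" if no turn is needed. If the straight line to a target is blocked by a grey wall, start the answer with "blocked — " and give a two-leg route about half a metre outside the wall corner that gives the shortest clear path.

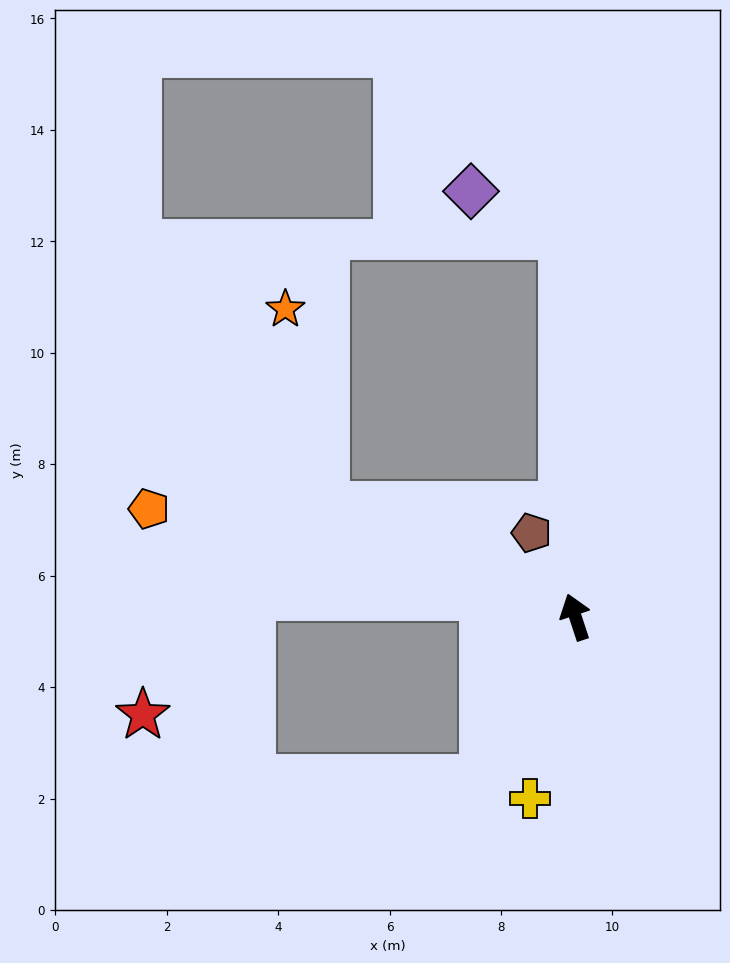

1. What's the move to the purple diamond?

blocked — turn right 16°, forward 6.8 m, then turn left 61°, forward 1.8 m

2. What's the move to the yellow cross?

turn left 148°, forward 3.4 m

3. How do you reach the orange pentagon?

turn left 58°, forward 7.9 m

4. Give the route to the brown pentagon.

turn left 9°, forward 1.7 m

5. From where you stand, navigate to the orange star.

blocked — turn left 48°, forward 4.9 m, then turn right 55°, forward 3.6 m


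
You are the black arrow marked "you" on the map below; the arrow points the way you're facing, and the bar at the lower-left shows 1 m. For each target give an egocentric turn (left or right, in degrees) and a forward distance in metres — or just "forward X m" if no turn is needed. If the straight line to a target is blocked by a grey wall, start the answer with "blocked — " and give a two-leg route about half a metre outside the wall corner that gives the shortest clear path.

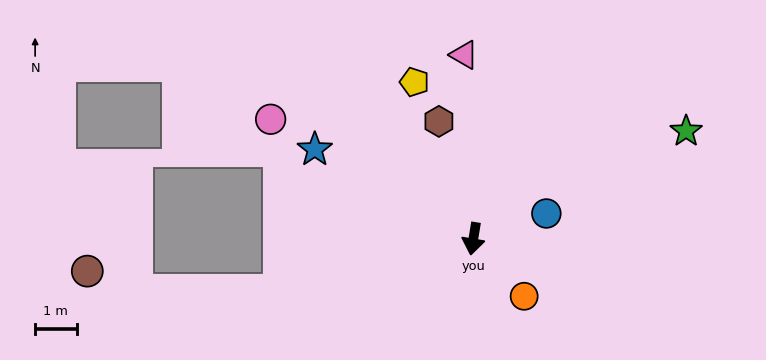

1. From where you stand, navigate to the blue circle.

turn left 118°, forward 1.9 m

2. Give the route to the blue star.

turn right 110°, forward 4.4 m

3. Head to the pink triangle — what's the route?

turn right 168°, forward 4.5 m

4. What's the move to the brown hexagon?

turn right 154°, forward 3.0 m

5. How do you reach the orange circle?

turn left 51°, forward 1.9 m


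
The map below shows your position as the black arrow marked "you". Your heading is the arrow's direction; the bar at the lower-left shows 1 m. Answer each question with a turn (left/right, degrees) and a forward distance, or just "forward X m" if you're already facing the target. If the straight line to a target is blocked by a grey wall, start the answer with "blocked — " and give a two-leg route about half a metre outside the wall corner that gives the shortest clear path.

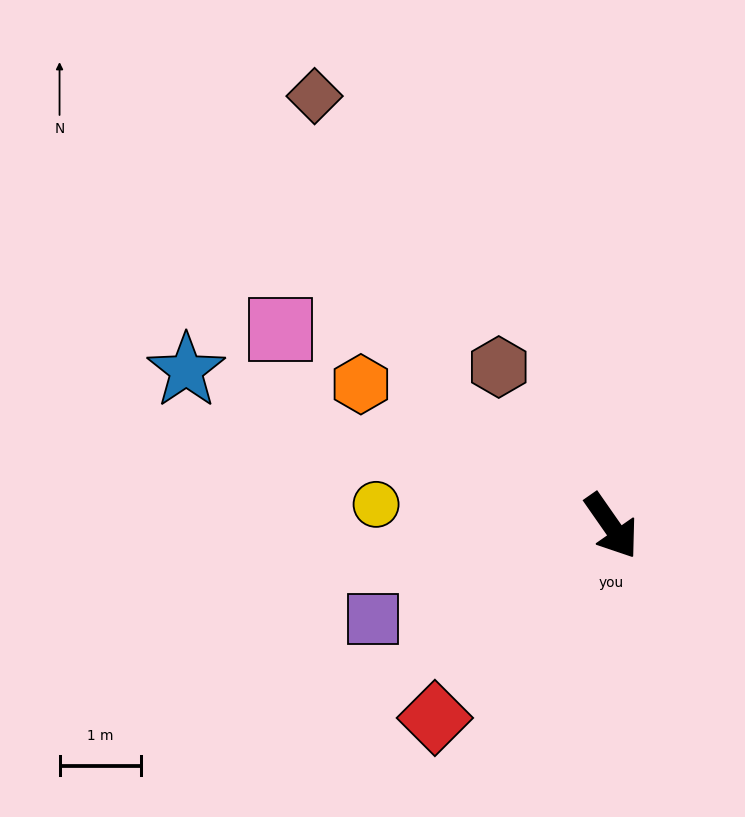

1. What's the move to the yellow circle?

turn right 130°, forward 2.9 m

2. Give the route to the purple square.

turn right 104°, forward 3.2 m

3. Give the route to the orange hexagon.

turn right 154°, forward 3.5 m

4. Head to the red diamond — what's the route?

turn right 77°, forward 3.2 m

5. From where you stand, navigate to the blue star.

turn right 145°, forward 5.6 m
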